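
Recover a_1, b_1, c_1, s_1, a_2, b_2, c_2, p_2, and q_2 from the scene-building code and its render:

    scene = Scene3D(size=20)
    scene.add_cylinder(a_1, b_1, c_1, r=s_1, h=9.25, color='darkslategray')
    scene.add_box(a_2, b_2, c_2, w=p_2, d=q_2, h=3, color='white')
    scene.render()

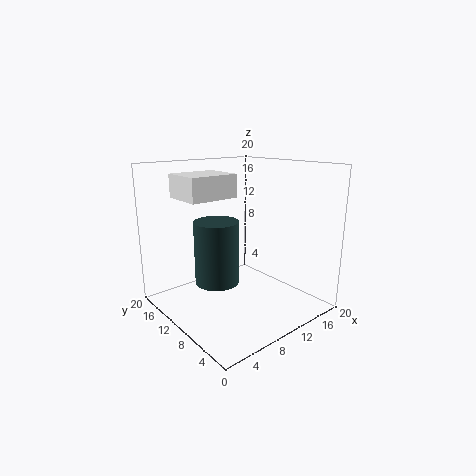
a_1 = 8.5; b_1 = 13; c_1 = 2.75; s_1 = 3.25; a_2 = 2.25; b_2 = 8.75; c_2 = 16; p_2 = 6.5; q_2 = 5.5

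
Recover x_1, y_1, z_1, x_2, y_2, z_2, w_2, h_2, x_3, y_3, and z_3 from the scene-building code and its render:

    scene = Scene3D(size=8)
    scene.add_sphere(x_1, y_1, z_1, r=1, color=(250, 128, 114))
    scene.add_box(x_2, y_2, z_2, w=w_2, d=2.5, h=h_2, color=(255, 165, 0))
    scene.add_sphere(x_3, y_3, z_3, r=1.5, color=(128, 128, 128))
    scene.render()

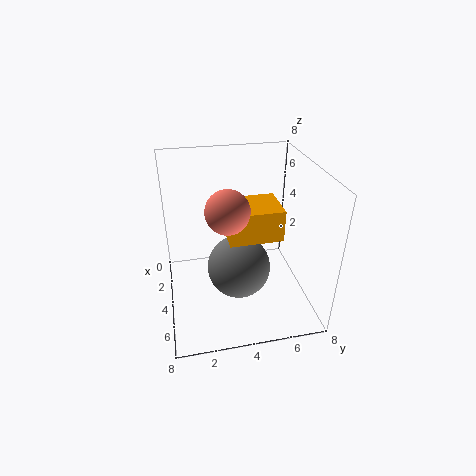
x_1 = 6.5; y_1 = 3; z_1 = 7; x_2 = 5; y_2 = 3; z_2 = 5.5; w_2 = 2; h_2 = 1.5; x_3 = 6.5; y_3 = 3.5; z_3 = 4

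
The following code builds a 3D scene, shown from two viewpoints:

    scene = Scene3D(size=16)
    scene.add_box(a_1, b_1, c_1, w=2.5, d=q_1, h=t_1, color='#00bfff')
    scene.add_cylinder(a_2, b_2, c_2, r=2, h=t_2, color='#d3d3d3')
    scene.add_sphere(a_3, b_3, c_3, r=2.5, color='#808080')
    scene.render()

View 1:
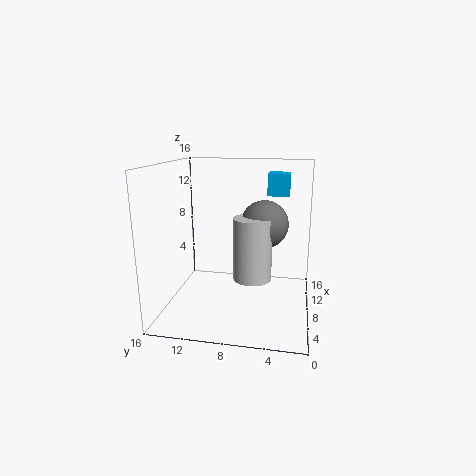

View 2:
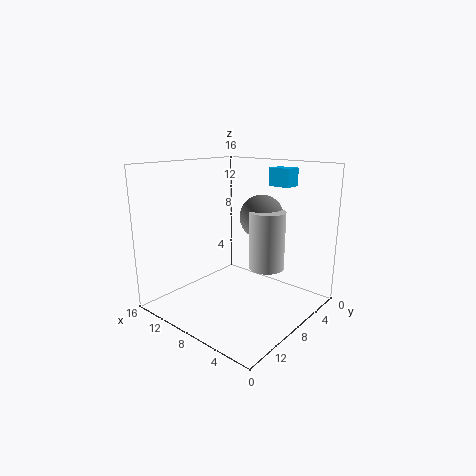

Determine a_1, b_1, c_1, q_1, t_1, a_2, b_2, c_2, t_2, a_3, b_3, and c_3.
a_1 = 4
b_1 = 2.5
c_1 = 13.5
q_1 = 2
t_1 = 2
a_2 = 5.5
b_2 = 6
c_2 = 4.5
t_2 = 6.5
a_3 = 7
b_3 = 5
c_3 = 10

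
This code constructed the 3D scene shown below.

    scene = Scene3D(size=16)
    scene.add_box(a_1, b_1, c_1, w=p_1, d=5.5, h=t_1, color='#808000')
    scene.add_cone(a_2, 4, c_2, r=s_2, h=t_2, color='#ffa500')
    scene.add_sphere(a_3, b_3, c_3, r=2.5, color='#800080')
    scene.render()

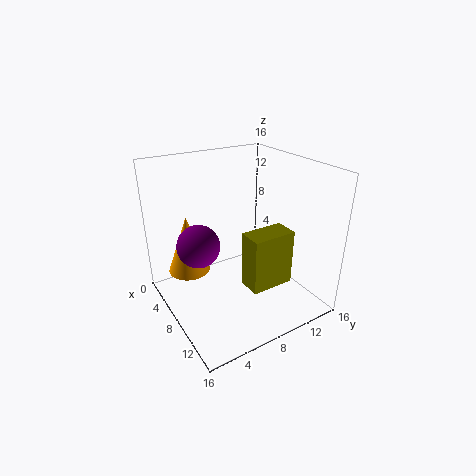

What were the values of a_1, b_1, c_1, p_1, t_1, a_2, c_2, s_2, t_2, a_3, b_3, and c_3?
a_1 = 6.5; b_1 = 9.5; c_1 = 0.5; p_1 = 3; t_1 = 7; a_2 = 3; c_2 = 2.5; s_2 = 2.5; t_2 = 7; a_3 = 5; b_3 = 4.5; c_3 = 6.5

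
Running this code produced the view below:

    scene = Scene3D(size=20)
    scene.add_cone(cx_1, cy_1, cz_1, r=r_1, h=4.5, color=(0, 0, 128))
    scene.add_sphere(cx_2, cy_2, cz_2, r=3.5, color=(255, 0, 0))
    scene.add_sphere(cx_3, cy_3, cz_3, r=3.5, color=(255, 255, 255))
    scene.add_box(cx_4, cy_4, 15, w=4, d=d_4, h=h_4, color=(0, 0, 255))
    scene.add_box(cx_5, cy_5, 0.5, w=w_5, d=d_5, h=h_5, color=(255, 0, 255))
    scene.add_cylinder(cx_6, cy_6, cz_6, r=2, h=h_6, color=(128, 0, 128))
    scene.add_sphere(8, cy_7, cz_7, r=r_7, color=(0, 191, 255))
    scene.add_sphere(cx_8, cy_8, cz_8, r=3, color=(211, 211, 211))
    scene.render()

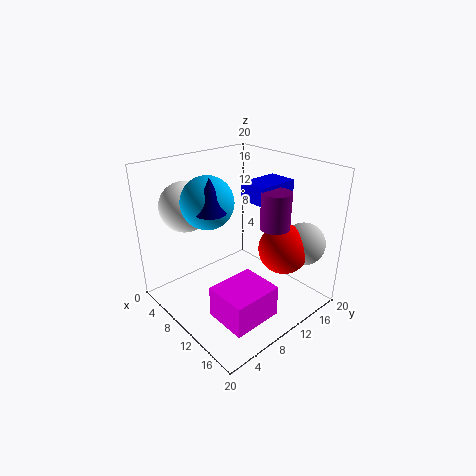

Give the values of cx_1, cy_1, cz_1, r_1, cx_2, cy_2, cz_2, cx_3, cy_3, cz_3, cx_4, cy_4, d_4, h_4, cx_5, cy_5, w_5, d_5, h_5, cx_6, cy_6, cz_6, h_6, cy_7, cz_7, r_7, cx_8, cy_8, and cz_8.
cx_1 = 10, cy_1 = 5.5, cz_1 = 15, r_1 = 2, cx_2 = 14.5, cy_2 = 14.5, cz_2 = 8.5, cx_3 = 4, cy_3 = 5.5, cz_3 = 14, cx_4 = 9, cy_4 = 11.5, d_4 = 6, h_4 = 2.5, cx_5 = 11, cy_5 = 4, w_5 = 6, d_5 = 7, h_5 = 4.5, cx_6 = 14, cy_6 = 13, cz_6 = 12, h_6 = 5, cy_7 = 6.5, cz_7 = 15.5, r_7 = 3.5, cx_8 = 16, cy_8 = 17, cz_8 = 9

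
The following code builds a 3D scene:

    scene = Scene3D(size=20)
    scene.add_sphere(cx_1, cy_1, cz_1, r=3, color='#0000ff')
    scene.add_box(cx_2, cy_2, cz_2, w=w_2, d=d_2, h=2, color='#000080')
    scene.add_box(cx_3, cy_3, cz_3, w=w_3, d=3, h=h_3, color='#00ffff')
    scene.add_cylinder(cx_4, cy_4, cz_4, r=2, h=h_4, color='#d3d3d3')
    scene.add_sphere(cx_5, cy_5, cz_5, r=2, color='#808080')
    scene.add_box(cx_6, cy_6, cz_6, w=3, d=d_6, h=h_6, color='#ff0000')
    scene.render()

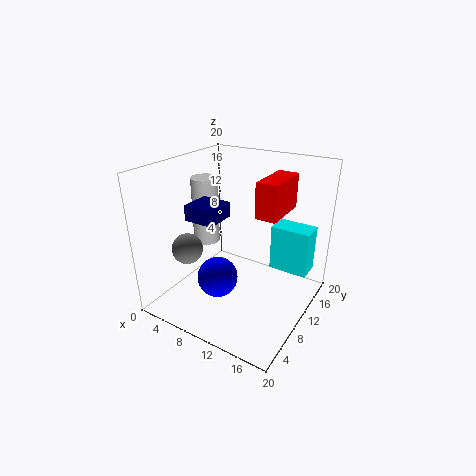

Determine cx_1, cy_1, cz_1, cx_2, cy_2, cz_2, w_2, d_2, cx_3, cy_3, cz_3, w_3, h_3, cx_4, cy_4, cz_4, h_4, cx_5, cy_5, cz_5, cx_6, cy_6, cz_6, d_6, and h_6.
cx_1 = 7; cy_1 = 9; cz_1 = 3; cx_2 = 6; cy_2 = 4; cz_2 = 14; w_2 = 4; d_2 = 4; cx_3 = 15; cy_3 = 10; cz_3 = 7; w_3 = 5; h_3 = 6; cx_4 = 3; cy_4 = 12; cz_4 = 7; h_4 = 10; cx_5 = 6; cy_5 = 4; cz_5 = 10; cx_6 = 12; cy_6 = 11; cz_6 = 13; d_6 = 7; h_6 = 5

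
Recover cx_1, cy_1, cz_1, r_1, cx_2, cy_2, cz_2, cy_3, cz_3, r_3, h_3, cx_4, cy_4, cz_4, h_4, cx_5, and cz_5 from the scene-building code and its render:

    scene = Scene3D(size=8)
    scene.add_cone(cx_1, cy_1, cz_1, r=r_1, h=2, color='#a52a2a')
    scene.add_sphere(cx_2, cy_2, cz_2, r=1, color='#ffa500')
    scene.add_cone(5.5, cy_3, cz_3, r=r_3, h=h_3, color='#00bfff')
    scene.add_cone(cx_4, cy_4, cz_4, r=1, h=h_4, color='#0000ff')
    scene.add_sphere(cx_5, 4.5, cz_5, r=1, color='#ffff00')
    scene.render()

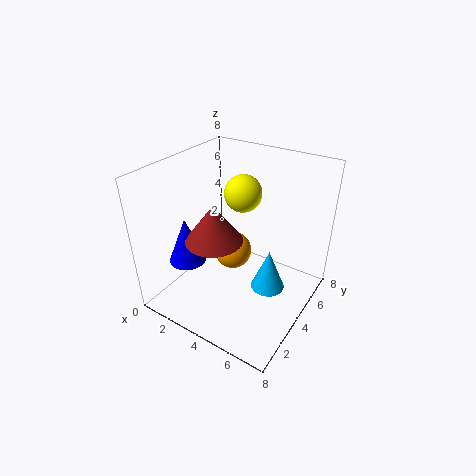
cx_1 = 3.5; cy_1 = 2.5; cz_1 = 4.5; r_1 = 1.5; cx_2 = 4; cy_2 = 3.5; cz_2 = 3.5; cy_3 = 5; cz_3 = 0.5; r_3 = 1; h_3 = 2.5; cx_4 = 2; cy_4 = 2; cz_4 = 3; h_4 = 2.5; cx_5 = 4; cz_5 = 6.5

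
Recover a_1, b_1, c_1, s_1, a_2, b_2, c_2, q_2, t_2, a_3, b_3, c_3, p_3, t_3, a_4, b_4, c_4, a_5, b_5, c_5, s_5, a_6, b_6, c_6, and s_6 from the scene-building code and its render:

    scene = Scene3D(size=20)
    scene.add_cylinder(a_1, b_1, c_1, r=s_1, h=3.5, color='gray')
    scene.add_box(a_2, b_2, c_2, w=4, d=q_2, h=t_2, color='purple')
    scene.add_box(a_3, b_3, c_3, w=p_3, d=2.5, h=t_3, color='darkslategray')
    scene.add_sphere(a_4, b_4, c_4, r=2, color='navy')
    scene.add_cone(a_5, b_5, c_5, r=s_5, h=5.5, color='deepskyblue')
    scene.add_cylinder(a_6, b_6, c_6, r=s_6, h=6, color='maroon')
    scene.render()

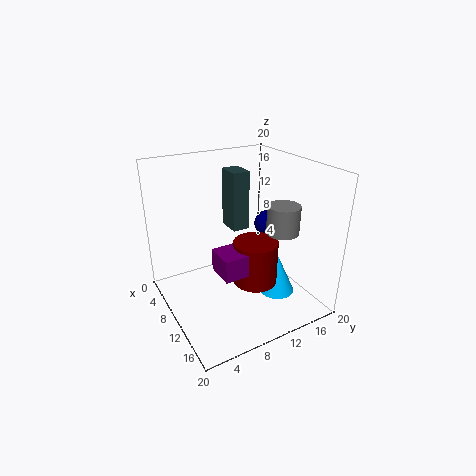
a_1 = 16.5; b_1 = 12.5; c_1 = 13; s_1 = 2; a_2 = 11; b_2 = 5.5; c_2 = 7; q_2 = 7; t_2 = 3; a_3 = 4.5; b_3 = 10.5; c_3 = 10; p_3 = 3.5; t_3 = 8.5; a_4 = 7; b_4 = 17; c_4 = 9.5; a_5 = 13.5; b_5 = 14.5; c_5 = 2; s_5 = 2.5; a_6 = 13; b_6 = 11; c_6 = 4.5; s_6 = 3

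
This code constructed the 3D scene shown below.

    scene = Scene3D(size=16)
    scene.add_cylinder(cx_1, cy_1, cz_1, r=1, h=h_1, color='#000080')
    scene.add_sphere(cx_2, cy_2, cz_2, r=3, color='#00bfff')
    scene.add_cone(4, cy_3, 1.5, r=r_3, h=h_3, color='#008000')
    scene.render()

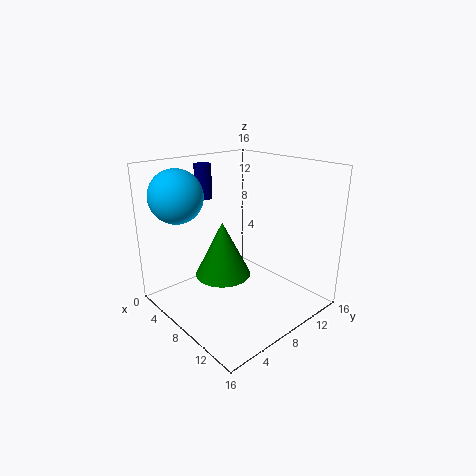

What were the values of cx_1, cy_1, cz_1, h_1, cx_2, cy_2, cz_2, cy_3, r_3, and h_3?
cx_1 = 2.5; cy_1 = 7.5; cz_1 = 11.5; h_1 = 4; cx_2 = 3; cy_2 = 3.5; cz_2 = 12.5; cy_3 = 9; r_3 = 3.5; h_3 = 7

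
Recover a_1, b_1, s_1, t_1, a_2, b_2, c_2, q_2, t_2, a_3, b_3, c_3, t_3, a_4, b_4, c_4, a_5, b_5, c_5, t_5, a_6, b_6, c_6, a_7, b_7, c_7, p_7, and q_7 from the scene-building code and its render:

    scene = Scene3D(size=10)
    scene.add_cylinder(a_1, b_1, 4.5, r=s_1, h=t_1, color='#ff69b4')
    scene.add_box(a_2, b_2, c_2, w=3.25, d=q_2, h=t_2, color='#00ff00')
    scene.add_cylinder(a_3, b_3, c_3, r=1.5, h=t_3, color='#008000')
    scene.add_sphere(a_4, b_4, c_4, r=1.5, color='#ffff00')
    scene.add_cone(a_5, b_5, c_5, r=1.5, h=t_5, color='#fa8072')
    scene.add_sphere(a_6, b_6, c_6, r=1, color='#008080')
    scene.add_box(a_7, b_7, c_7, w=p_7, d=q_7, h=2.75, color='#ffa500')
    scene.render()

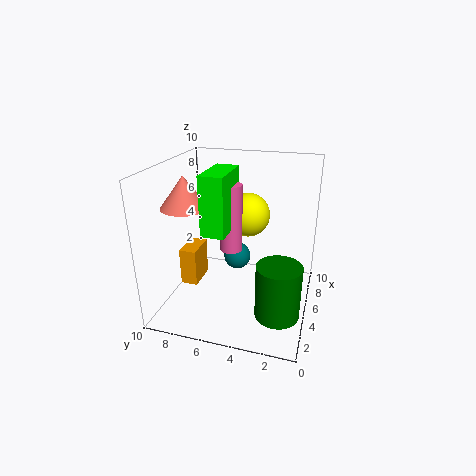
a_1 = 4.25
b_1 = 5.25
s_1 = 0.75
t_1 = 4.5
a_2 = 2
b_2 = 5
c_2 = 6.25
q_2 = 1.5
t_2 = 3.75
a_3 = 3.25
b_3 = 1.75
c_3 = 0.5
t_3 = 3.75
a_4 = 5.75
b_4 = 4.5
c_4 = 6.5
a_5 = 2.75
b_5 = 7.75
c_5 = 7.75
t_5 = 2
a_6 = 6.5
b_6 = 5.5
c_6 = 2.75
a_7 = 4.25
b_7 = 8
c_7 = 1
p_7 = 2.25
q_7 = 1.25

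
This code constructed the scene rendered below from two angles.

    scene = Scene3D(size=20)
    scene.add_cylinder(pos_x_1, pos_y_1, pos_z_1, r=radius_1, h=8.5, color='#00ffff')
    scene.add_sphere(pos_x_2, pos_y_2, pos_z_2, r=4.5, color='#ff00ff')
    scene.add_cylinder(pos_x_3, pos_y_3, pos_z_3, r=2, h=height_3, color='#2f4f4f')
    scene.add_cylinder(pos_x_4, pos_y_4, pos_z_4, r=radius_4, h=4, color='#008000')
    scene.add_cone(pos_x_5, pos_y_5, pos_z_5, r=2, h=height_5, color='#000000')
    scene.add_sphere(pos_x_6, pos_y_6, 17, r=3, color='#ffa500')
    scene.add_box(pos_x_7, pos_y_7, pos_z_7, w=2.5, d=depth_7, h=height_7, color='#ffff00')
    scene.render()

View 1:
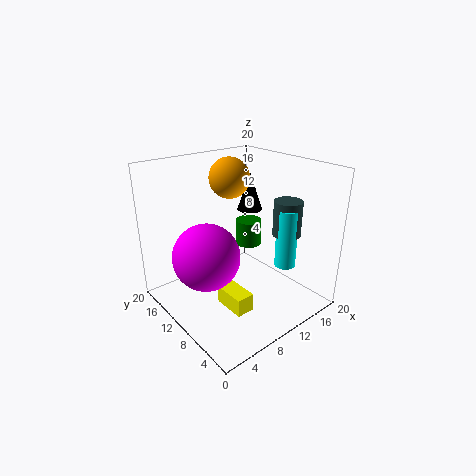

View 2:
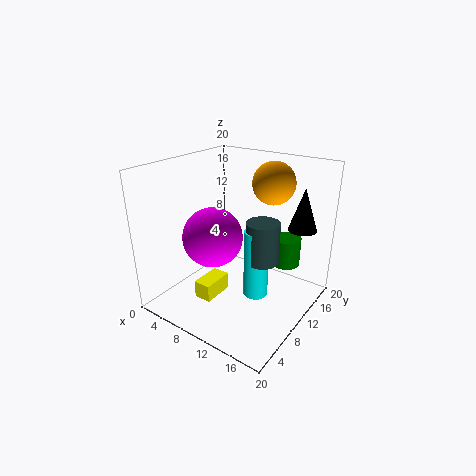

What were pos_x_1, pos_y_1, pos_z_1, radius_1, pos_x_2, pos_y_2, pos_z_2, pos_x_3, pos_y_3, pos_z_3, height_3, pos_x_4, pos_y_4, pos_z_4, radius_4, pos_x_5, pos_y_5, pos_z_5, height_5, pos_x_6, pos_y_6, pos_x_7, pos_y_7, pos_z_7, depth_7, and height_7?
pos_x_1 = 15.5, pos_y_1 = 6, pos_z_1 = 5.5, radius_1 = 1.5, pos_x_2 = 5, pos_y_2 = 10.5, pos_z_2 = 8.5, pos_x_3 = 16, pos_y_3 = 6.5, pos_z_3 = 10, height_3 = 5, pos_x_4 = 15.5, pos_y_4 = 14, pos_z_4 = 6, radius_4 = 2, pos_x_5 = 17, pos_y_5 = 15.5, pos_z_5 = 11, height_5 = 6, pos_x_6 = 12.5, pos_y_6 = 15, pos_x_7 = 6, pos_y_7 = 5, pos_z_7 = 1.5, depth_7 = 4.5, height_7 = 2.5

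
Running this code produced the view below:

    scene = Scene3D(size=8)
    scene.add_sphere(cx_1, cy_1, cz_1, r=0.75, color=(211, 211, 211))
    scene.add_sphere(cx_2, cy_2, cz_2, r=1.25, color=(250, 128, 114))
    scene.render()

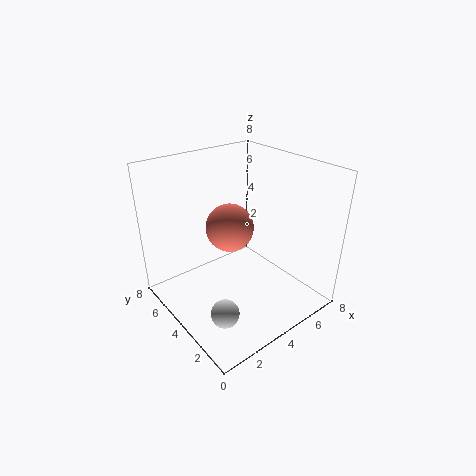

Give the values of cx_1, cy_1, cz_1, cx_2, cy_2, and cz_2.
cx_1 = 1.75, cy_1 = 2.25, cz_1 = 1, cx_2 = 3.25, cy_2 = 3.75, cz_2 = 5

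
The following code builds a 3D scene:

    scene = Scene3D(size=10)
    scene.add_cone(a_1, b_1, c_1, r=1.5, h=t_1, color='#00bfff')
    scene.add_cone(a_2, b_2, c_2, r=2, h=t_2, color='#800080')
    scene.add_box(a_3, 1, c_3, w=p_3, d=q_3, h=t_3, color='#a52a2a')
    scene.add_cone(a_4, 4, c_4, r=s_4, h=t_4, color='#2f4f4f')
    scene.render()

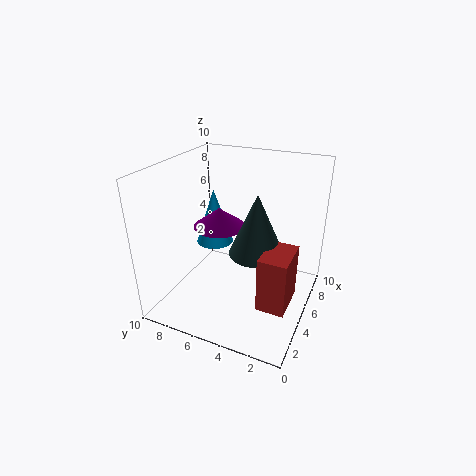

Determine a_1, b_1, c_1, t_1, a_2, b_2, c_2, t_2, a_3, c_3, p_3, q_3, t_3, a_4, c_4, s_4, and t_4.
a_1 = 8
b_1 = 8.5
c_1 = 2.5
t_1 = 4.5
a_2 = 7
b_2 = 7.5
c_2 = 4.5
t_2 = 1.5
a_3 = 3.5
c_3 = 0.5
p_3 = 3
q_3 = 2
t_3 = 4
a_4 = 6
c_4 = 3.5
s_4 = 2
t_4 = 4.5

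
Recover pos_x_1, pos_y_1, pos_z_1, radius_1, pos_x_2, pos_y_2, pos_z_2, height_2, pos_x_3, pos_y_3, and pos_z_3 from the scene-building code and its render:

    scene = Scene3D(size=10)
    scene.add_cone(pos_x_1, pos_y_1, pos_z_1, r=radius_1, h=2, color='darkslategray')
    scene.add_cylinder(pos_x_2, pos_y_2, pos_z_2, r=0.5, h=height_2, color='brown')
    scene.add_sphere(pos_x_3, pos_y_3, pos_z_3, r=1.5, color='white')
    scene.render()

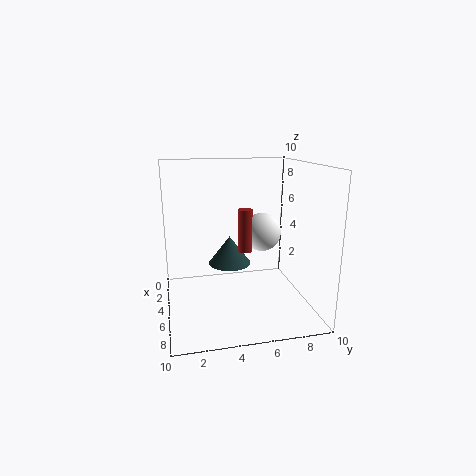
pos_x_1 = 4.5, pos_y_1 = 4.5, pos_z_1 = 3, radius_1 = 1.5, pos_x_2 = 5, pos_y_2 = 5.5, pos_z_2 = 4, height_2 = 3, pos_x_3 = 2.5, pos_y_3 = 7.5, pos_z_3 = 4.5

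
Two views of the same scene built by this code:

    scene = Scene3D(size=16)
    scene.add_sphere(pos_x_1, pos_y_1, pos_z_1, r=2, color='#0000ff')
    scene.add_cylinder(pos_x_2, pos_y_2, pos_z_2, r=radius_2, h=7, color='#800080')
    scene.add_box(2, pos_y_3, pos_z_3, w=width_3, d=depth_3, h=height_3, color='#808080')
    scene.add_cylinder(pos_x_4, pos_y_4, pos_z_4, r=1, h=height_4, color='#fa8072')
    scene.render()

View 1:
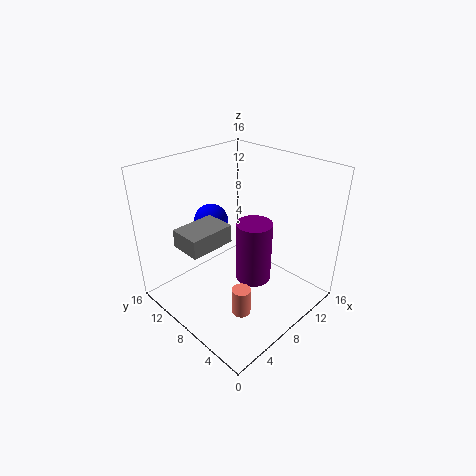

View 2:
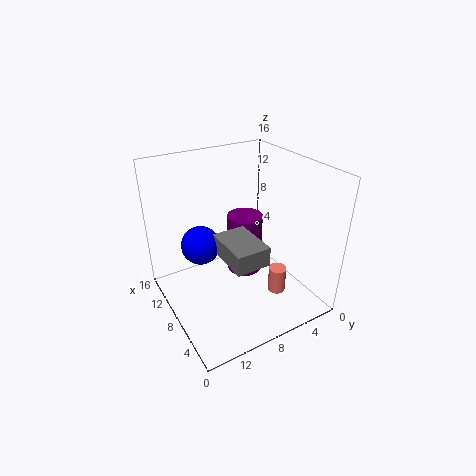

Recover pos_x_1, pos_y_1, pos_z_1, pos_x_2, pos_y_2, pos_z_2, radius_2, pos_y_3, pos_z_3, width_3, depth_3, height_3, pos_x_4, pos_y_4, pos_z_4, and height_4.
pos_x_1 = 8, pos_y_1 = 12.5, pos_z_1 = 8.5, pos_x_2 = 9, pos_y_2 = 6.5, pos_z_2 = 3, radius_2 = 2, pos_y_3 = 8, pos_z_3 = 8, width_3 = 5, depth_3 = 3.5, height_3 = 2, pos_x_4 = 5, pos_y_4 = 4.5, pos_z_4 = 1.5, height_4 = 3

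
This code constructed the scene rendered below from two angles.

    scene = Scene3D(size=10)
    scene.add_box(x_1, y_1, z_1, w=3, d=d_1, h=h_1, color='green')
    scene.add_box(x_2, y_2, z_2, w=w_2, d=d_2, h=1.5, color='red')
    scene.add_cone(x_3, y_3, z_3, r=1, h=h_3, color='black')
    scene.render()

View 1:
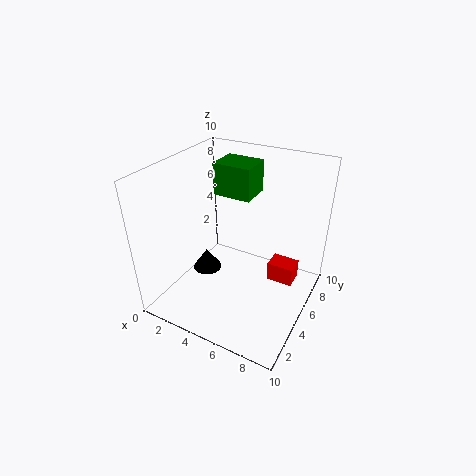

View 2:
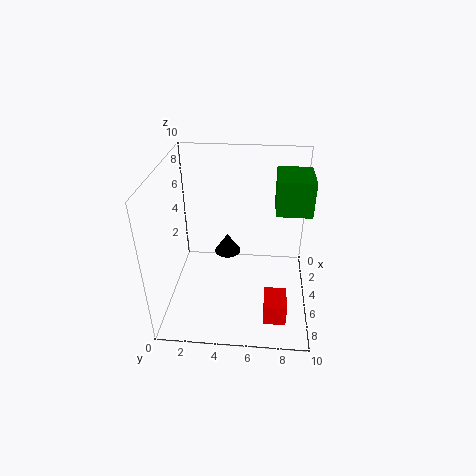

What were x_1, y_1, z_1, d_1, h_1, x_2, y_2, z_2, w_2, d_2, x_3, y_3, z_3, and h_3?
x_1 = 1.5; y_1 = 7.5; z_1 = 6.5; d_1 = 2.5; h_1 = 2.5; x_2 = 6.5; y_2 = 7; z_2 = 0.5; w_2 = 2; d_2 = 1.5; x_3 = 3; y_3 = 4; z_3 = 2.5; h_3 = 1.5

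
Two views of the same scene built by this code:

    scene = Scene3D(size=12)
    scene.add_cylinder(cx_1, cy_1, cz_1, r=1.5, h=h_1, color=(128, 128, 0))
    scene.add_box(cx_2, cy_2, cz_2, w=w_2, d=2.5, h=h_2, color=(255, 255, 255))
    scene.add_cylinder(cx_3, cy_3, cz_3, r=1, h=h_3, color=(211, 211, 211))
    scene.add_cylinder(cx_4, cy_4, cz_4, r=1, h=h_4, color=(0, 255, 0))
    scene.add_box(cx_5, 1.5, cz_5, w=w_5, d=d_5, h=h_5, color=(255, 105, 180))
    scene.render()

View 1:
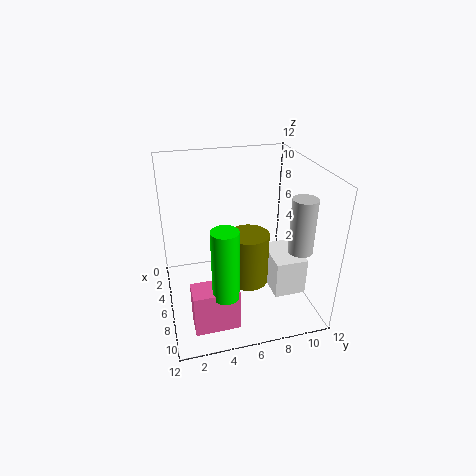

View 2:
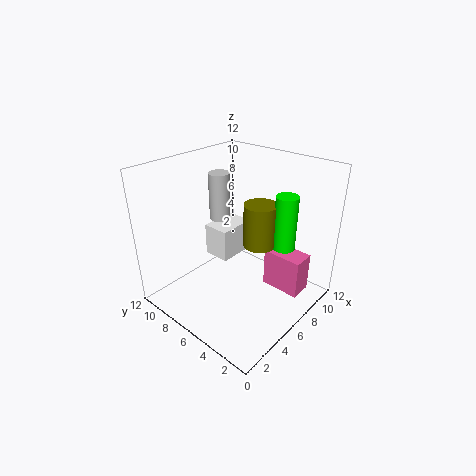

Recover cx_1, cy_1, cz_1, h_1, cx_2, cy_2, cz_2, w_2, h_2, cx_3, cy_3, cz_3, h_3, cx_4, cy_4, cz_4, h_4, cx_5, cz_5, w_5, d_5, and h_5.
cx_1 = 9, cy_1 = 6, cz_1 = 4, h_1 = 4, cx_2 = 6.5, cy_2 = 8, cz_2 = 2.5, w_2 = 3.5, h_2 = 3, cx_3 = 8.5, cy_3 = 10.5, cz_3 = 5.5, h_3 = 4.5, cx_4 = 10, cy_4 = 4, cz_4 = 3.5, h_4 = 5.5, cx_5 = 8.5, cz_5 = 0.5, w_5 = 2, d_5 = 3.5, h_5 = 3.5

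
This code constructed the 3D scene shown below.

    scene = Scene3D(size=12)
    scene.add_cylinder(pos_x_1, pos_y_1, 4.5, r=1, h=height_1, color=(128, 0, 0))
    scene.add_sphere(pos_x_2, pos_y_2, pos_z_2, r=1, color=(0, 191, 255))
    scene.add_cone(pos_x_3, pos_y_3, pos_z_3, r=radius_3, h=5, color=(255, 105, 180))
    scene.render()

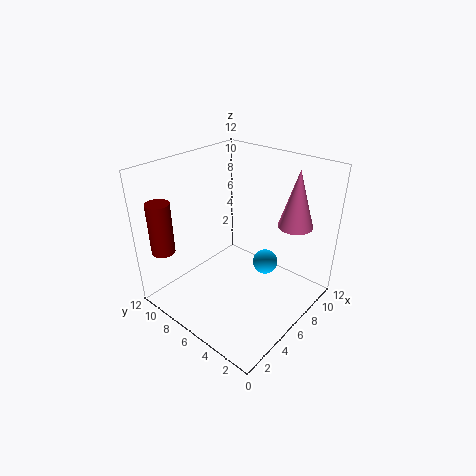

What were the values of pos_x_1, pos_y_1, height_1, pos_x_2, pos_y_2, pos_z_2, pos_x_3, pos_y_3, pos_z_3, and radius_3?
pos_x_1 = 2
pos_y_1 = 11
height_1 = 4.5
pos_x_2 = 6.5
pos_y_2 = 3.5
pos_z_2 = 4.5
pos_x_3 = 10
pos_y_3 = 3
pos_z_3 = 6.5
radius_3 = 1.5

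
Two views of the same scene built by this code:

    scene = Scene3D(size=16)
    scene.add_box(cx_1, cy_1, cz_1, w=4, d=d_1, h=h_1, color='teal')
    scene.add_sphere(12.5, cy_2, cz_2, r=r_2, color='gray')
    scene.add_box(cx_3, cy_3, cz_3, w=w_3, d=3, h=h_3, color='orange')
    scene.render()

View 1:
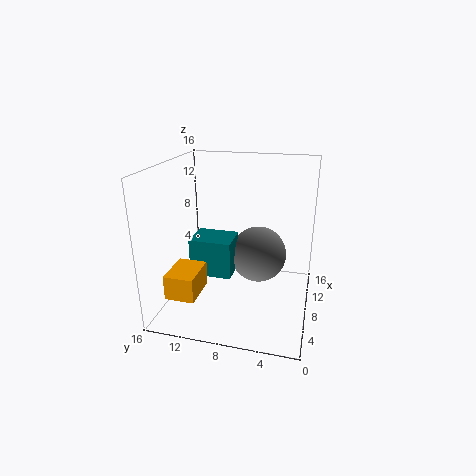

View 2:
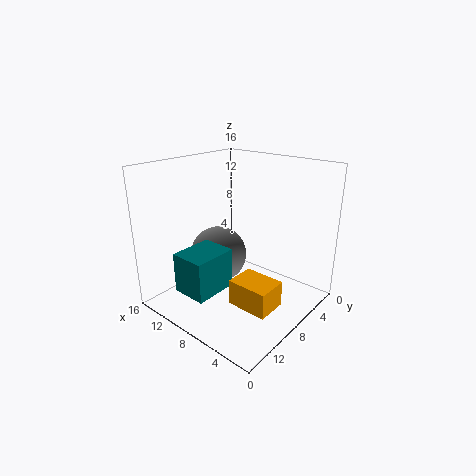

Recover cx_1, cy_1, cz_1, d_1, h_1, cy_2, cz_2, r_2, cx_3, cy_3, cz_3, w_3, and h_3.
cx_1 = 8; cy_1 = 9; cz_1 = 2.5; d_1 = 5; h_1 = 4.5; cy_2 = 6.5; cz_2 = 4; r_2 = 3.5; cx_3 = 0.5; cy_3 = 10.5; cz_3 = 4; w_3 = 4; h_3 = 2.5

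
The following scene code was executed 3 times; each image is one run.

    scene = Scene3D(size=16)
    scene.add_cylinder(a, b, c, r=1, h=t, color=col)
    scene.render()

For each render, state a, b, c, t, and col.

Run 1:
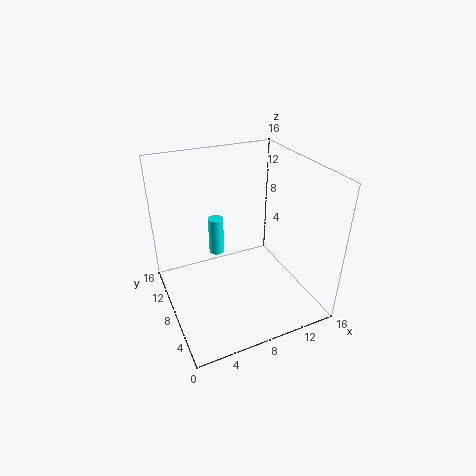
a = 8; b = 15; c = 2; t = 5; col = 'cyan'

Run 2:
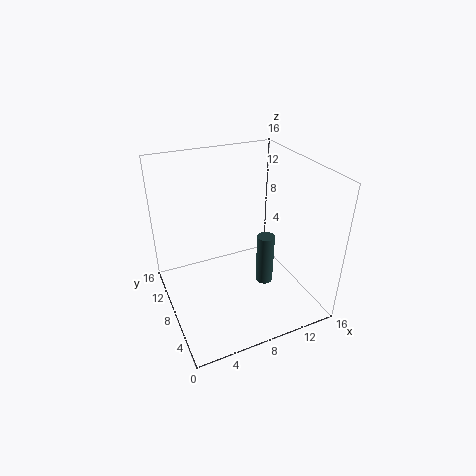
a = 11; b = 7; c = 2; t = 6; col = 'darkslategray'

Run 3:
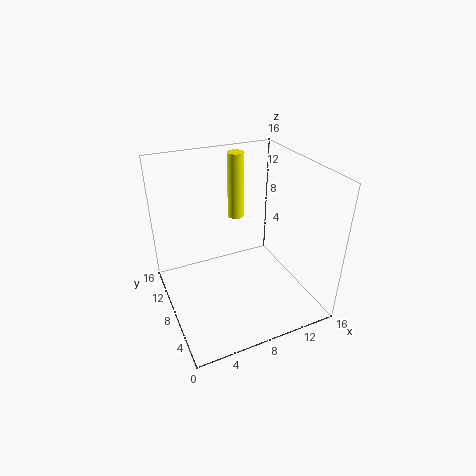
a = 10; b = 13; c = 8; t = 8; col = 'yellow'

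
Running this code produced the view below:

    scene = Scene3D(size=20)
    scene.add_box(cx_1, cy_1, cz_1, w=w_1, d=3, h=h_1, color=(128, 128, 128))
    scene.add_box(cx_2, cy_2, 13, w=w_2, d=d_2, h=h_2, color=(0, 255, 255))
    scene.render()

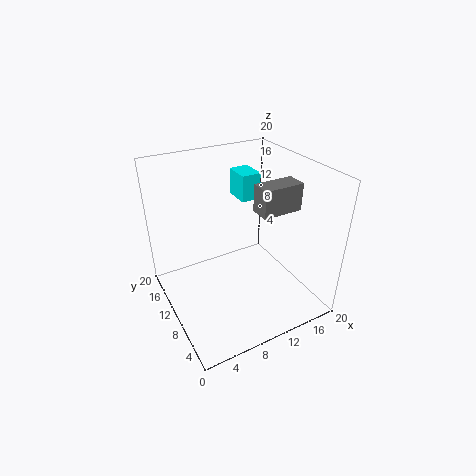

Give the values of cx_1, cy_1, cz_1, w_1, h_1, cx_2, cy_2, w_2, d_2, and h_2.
cx_1 = 13; cy_1 = 8; cz_1 = 13; w_1 = 6; h_1 = 4; cx_2 = 13; cy_2 = 14; w_2 = 3; d_2 = 4; h_2 = 4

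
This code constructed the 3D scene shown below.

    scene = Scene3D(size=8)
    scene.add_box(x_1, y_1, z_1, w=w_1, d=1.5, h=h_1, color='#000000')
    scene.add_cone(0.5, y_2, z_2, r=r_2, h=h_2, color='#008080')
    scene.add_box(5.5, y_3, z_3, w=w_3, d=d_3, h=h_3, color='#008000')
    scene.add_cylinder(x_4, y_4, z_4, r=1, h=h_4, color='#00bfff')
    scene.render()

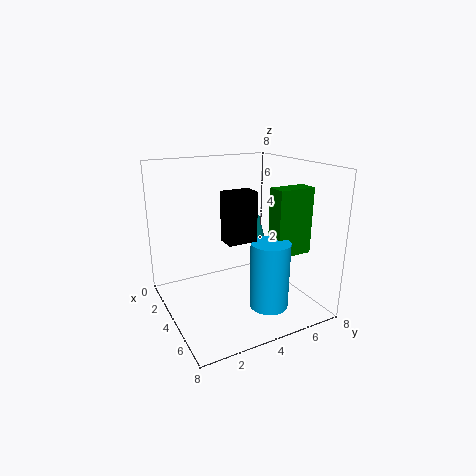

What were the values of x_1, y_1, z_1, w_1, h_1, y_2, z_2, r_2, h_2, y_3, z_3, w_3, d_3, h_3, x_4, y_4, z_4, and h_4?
x_1 = 5; y_1 = 2.5; z_1 = 4.5; w_1 = 1; h_1 = 2.5; y_2 = 7.5; z_2 = 2; r_2 = 0.5; h_2 = 2; y_3 = 5; z_3 = 3.5; w_3 = 1; d_3 = 2; h_3 = 3.5; x_4 = 6.5; y_4 = 4.5; z_4 = 1; h_4 = 3.5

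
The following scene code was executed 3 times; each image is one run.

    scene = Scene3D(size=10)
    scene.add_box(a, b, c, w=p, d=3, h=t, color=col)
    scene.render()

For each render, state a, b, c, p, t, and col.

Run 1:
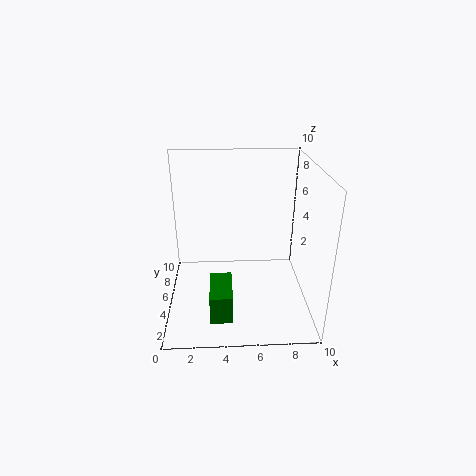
a = 3; b = 1.5; c = 0.5; p = 1.5; t = 2; col = 'green'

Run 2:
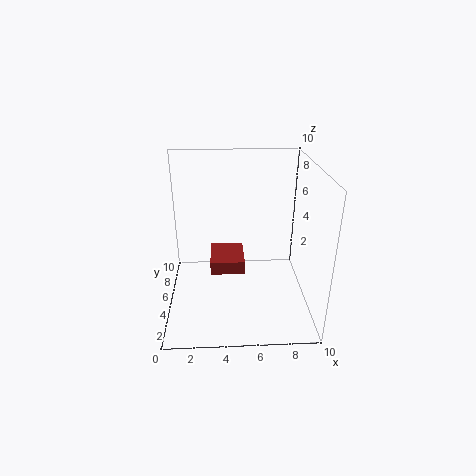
a = 3; b = 5; c = 2; p = 2.5; t = 1; col = 'brown'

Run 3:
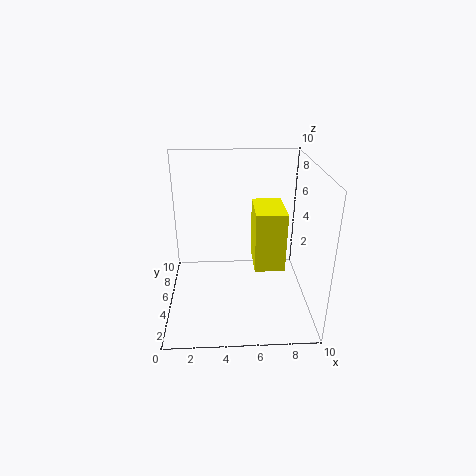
a = 6; b = 3; c = 3.5; p = 2; t = 4; col = 'yellow'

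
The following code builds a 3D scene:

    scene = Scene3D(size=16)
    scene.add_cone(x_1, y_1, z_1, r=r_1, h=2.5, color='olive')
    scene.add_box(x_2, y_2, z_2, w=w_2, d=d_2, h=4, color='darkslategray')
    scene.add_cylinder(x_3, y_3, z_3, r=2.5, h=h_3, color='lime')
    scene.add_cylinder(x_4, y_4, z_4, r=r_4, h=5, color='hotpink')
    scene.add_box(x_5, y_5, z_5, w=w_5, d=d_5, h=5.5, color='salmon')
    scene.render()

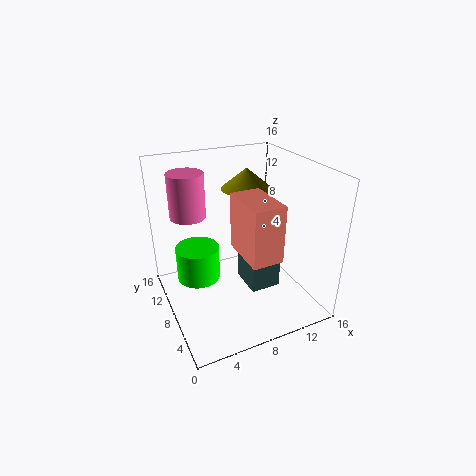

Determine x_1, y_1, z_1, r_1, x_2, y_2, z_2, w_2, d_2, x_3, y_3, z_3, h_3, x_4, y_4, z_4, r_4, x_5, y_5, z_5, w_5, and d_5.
x_1 = 11; y_1 = 12; z_1 = 12; r_1 = 3; x_2 = 9; y_2 = 6; z_2 = 1.5; w_2 = 3.5; d_2 = 4; x_3 = 4; y_3 = 10.5; z_3 = 2.5; h_3 = 4; x_4 = 3.5; y_4 = 11.5; z_4 = 10; r_4 = 2; x_5 = 6; y_5 = 0.5; z_5 = 9; w_5 = 3; d_5 = 5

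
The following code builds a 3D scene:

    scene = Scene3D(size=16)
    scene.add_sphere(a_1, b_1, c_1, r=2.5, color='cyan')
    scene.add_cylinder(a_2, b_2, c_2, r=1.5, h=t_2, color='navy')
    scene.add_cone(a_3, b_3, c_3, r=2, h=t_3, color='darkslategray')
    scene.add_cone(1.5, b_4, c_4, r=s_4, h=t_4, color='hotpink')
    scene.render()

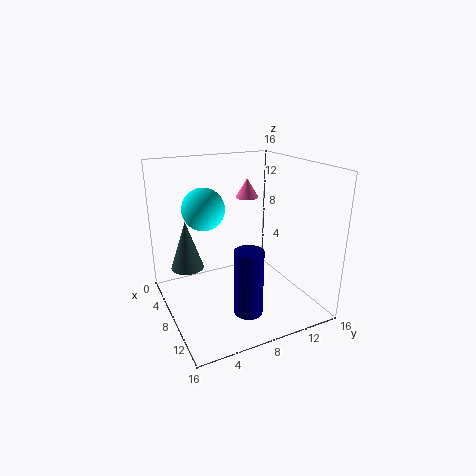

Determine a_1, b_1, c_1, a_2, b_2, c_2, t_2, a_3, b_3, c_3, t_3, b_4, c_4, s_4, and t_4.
a_1 = 4
b_1 = 5.5
c_1 = 10.5
a_2 = 12.5
b_2 = 7
c_2 = 1.5
t_2 = 7
a_3 = 3
b_3 = 3.5
c_3 = 3
t_3 = 6
b_4 = 12.5
c_4 = 10.5
s_4 = 1.5
t_4 = 2.5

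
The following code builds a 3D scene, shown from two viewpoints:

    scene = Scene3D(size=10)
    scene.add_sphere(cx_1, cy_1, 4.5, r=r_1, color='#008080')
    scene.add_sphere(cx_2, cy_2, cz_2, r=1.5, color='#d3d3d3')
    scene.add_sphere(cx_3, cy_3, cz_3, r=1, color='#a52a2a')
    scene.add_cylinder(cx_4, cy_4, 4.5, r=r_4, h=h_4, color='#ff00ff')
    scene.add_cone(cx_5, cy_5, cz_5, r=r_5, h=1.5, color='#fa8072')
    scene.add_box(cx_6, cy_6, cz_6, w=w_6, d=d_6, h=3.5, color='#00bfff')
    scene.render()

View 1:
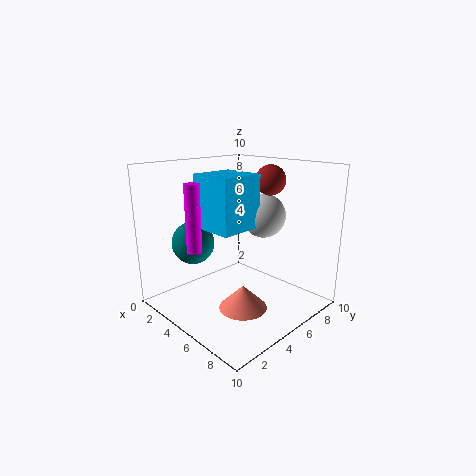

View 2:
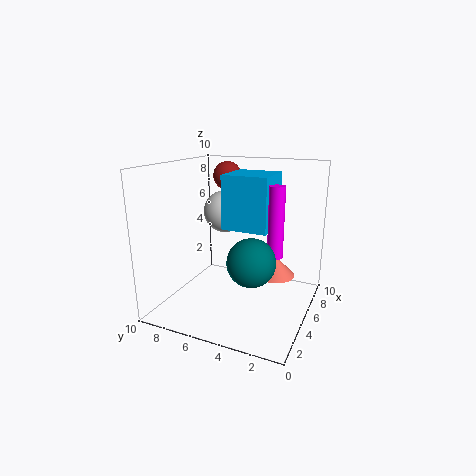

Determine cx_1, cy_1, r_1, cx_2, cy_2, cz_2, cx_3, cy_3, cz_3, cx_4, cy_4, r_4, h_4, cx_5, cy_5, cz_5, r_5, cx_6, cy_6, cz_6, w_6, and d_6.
cx_1 = 2.5
cy_1 = 3
r_1 = 1.5
cx_2 = 6
cy_2 = 6.5
cz_2 = 6.5
cx_3 = 6.5
cy_3 = 6.5
cz_3 = 9
cx_4 = 4
cy_4 = 2
r_4 = 0.5
h_4 = 4.5
cx_5 = 7.5
cy_5 = 3
cz_5 = 1.5
r_5 = 1.5
cx_6 = 3.5
cy_6 = 2.5
cz_6 = 6
w_6 = 3
d_6 = 3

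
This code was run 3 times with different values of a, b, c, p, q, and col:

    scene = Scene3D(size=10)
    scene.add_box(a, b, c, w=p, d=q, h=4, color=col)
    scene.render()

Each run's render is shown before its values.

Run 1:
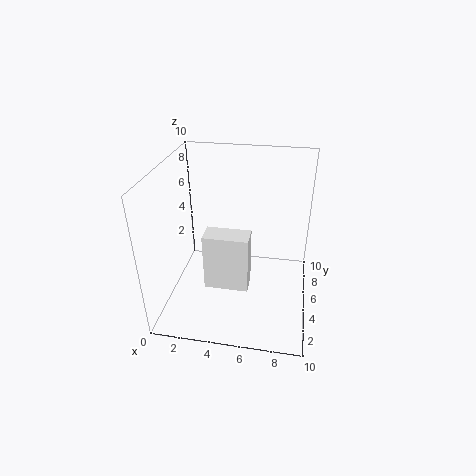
a = 3; b = 3; c = 2; p = 3; q = 1.5; col = 'white'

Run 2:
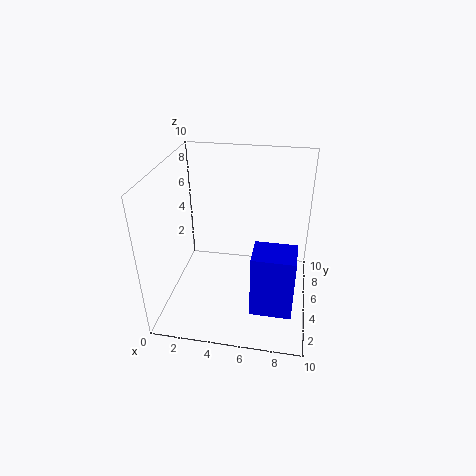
a = 6.5; b = 0.5; c = 2.5; p = 2.5; q = 2; col = 'blue'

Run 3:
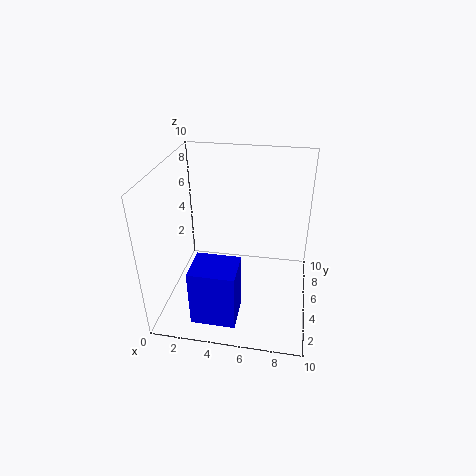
a = 2.5; b = 1; c = 0.5; p = 3; q = 2.5; col = 'blue'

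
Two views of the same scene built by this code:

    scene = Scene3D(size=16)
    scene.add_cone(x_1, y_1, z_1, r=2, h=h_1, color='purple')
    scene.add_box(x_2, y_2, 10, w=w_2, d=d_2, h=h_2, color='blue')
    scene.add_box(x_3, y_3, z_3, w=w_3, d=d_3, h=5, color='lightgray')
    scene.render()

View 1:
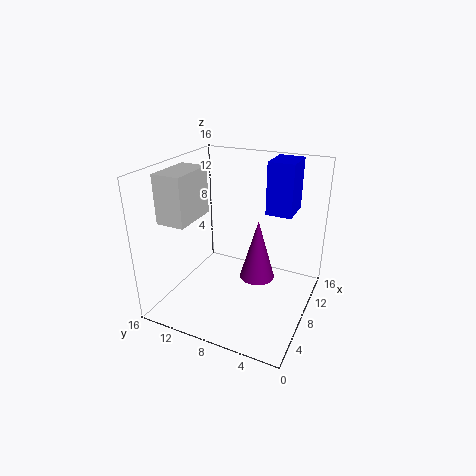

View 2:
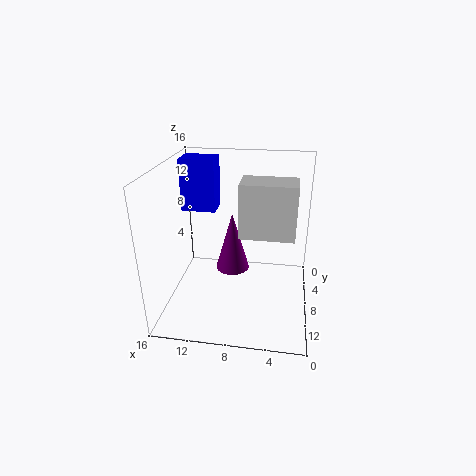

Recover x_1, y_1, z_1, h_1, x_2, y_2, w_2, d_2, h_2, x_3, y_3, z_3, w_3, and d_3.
x_1 = 9; y_1 = 6; z_1 = 3; h_1 = 7; x_2 = 11; y_2 = 3; w_2 = 4; d_2 = 3; h_2 = 6; x_3 = 2; y_3 = 11; z_3 = 11; w_3 = 5; d_3 = 3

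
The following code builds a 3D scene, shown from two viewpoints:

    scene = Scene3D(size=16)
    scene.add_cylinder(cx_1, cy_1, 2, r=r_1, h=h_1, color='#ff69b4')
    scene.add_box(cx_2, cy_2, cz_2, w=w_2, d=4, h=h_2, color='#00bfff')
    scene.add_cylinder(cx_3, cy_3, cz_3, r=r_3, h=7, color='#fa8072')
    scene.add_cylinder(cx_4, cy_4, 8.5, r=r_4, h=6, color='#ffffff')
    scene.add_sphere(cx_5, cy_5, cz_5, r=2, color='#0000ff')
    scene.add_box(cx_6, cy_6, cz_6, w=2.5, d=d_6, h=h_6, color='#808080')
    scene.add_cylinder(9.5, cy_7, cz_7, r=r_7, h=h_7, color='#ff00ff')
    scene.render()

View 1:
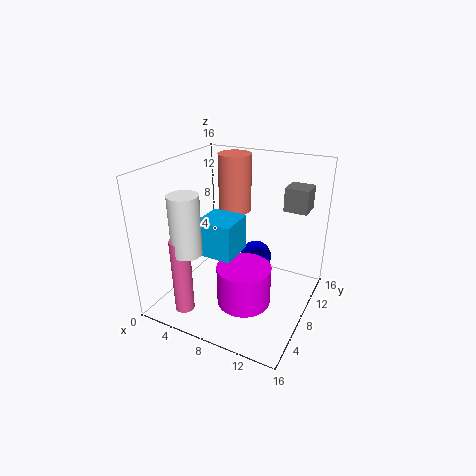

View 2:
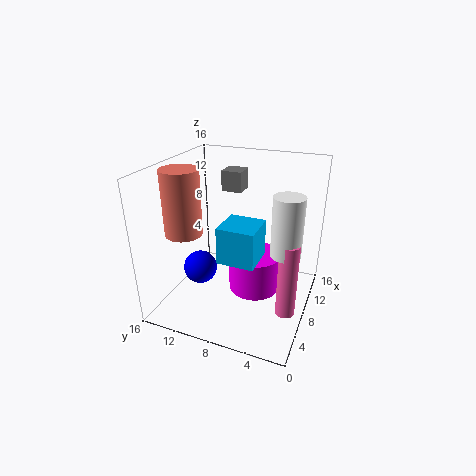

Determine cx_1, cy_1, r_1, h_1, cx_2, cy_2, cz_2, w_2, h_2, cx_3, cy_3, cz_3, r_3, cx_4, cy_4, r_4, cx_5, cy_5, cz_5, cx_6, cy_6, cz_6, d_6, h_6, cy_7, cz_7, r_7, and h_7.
cx_1 = 5; cy_1 = 1.5; r_1 = 1; h_1 = 8; cx_2 = 4.5; cy_2 = 5; cz_2 = 6.5; w_2 = 4; h_2 = 4; cx_3 = 5; cy_3 = 13; cz_3 = 9; r_3 = 2; cx_4 = 5.5; cy_4 = 2; r_4 = 1.5; cx_5 = 8; cy_5 = 13; cz_5 = 3; cx_6 = 12.5; cy_6 = 9.5; cz_6 = 11.5; d_6 = 2.5; h_6 = 2.5; cy_7 = 6.5; cz_7 = 1; r_7 = 3; h_7 = 4.5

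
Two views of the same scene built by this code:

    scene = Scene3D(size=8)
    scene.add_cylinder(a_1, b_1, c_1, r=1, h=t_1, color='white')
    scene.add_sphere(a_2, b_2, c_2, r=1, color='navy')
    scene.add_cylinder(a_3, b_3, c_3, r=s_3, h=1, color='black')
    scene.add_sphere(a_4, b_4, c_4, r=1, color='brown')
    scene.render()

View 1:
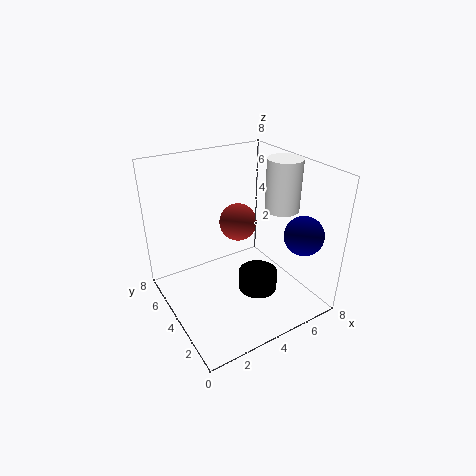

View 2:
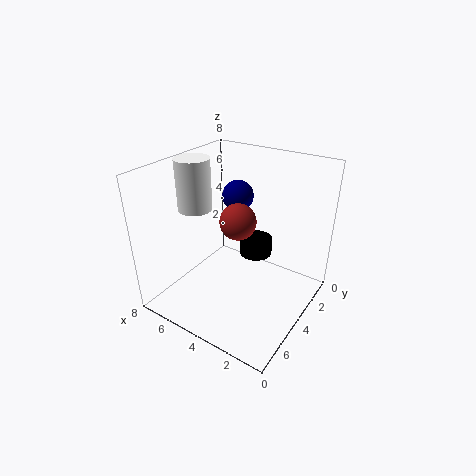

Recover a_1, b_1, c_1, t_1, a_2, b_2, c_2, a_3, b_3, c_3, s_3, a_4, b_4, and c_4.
a_1 = 7, b_1 = 4, c_1 = 5, t_1 = 3, a_2 = 6, b_2 = 1, c_2 = 5, a_3 = 4, b_3 = 2, c_3 = 2, s_3 = 1, a_4 = 4, b_4 = 4, c_4 = 5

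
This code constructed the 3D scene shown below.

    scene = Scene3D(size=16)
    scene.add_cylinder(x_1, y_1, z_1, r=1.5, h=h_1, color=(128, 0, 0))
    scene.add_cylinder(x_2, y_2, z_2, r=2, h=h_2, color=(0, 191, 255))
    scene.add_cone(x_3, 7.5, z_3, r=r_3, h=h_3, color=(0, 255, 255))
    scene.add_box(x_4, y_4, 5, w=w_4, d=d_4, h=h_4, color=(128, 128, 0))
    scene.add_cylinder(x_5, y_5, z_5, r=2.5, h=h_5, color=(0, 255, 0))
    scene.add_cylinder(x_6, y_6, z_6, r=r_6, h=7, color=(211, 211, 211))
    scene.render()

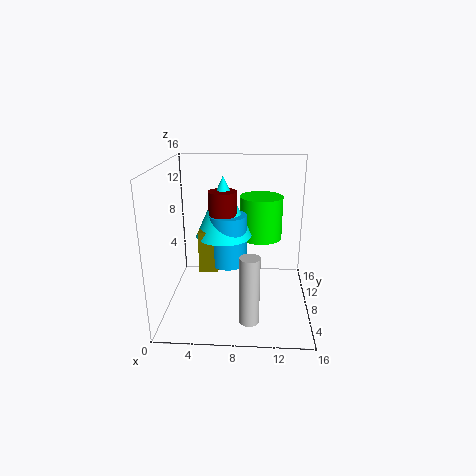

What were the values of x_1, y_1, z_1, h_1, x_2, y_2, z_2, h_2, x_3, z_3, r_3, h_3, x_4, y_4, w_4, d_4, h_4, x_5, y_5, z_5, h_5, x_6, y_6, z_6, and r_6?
x_1 = 6.5, y_1 = 7, z_1 = 11, h_1 = 2.5, x_2 = 7, y_2 = 7, z_2 = 5.5, h_2 = 5.5, x_3 = 6.5, z_3 = 8.5, r_3 = 3, h_3 = 6.5, x_4 = 4, y_4 = 5.5, w_4 = 2, d_4 = 4, h_4 = 4.5, x_5 = 10.5, y_5 = 11, z_5 = 7, h_5 = 5, x_6 = 9.5, y_6 = 2, z_6 = 1.5, r_6 = 1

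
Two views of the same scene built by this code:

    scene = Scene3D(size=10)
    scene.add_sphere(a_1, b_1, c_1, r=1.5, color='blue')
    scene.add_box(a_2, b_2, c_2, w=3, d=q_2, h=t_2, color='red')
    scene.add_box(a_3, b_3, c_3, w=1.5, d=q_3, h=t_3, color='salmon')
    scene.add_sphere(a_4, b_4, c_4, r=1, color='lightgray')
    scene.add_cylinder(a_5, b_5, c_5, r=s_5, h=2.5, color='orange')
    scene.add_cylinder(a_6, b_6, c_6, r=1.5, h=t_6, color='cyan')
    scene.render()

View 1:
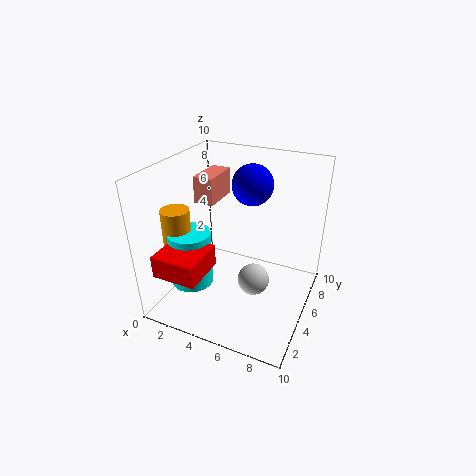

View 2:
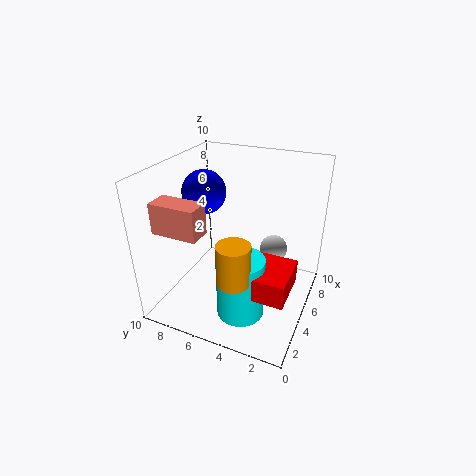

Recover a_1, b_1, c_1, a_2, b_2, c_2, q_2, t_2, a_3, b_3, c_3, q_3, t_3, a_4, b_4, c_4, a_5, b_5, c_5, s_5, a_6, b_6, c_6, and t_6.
a_1 = 5
b_1 = 7.5
c_1 = 8
a_2 = 1
b_2 = 0.5
c_2 = 3.5
q_2 = 3
t_2 = 1.5
a_3 = 1
b_3 = 6
c_3 = 6.5
q_3 = 3
t_3 = 2
a_4 = 7
b_4 = 3
c_4 = 3.5
a_5 = 1
b_5 = 3.5
c_5 = 4.5
s_5 = 1
a_6 = 2
b_6 = 3.5
c_6 = 1.5
t_6 = 4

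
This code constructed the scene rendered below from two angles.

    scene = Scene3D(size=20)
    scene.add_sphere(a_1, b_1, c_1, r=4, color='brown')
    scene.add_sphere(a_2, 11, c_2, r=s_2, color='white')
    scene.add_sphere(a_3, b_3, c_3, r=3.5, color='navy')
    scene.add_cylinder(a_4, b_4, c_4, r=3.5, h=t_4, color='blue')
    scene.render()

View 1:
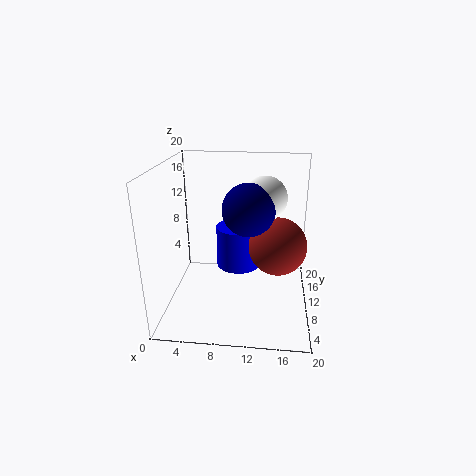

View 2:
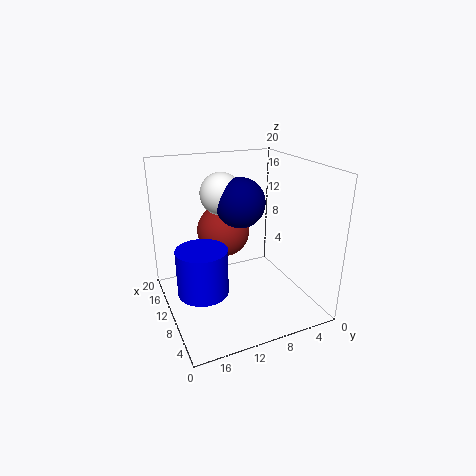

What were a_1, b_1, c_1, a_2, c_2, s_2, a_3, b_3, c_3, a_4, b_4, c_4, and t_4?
a_1 = 15.5
b_1 = 10
c_1 = 9
a_2 = 13.5
c_2 = 15.5
s_2 = 3
a_3 = 11.5
b_3 = 9
c_3 = 14.5
a_4 = 9.5
b_4 = 15.5
c_4 = 3
t_4 = 6.5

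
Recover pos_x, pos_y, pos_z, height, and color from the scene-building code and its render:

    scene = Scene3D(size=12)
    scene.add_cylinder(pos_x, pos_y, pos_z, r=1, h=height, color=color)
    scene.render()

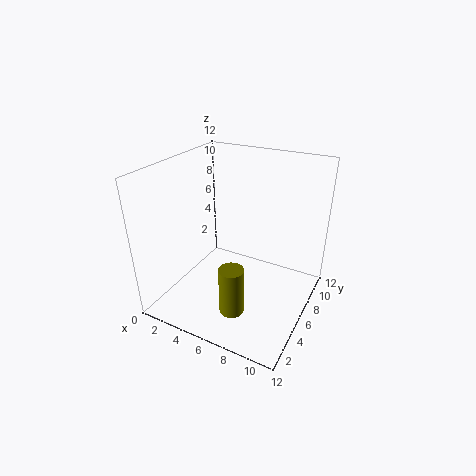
pos_x = 7, pos_y = 3, pos_z = 1, height = 4, color = 'olive'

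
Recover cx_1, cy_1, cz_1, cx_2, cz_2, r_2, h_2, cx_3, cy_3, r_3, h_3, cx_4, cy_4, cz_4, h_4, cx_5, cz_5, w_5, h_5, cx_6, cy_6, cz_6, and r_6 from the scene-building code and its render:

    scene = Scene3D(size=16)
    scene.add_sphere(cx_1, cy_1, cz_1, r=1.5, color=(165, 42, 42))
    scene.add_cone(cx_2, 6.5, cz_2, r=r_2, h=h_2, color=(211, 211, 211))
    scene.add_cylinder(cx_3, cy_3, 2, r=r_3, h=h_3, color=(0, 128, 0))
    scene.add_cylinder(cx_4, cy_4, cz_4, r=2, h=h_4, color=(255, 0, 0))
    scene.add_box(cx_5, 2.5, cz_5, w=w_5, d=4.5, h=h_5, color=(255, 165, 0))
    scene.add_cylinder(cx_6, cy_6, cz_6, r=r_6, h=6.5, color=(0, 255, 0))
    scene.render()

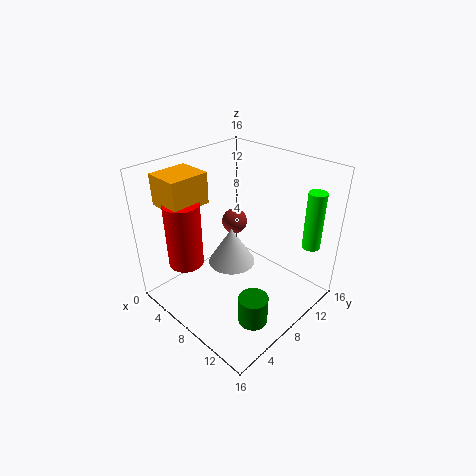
cx_1 = 5
cy_1 = 10.5
cz_1 = 8
cx_2 = 8.5
cz_2 = 6
r_2 = 2.5
h_2 = 4
cx_3 = 13.5
cy_3 = 4.5
r_3 = 1.5
h_3 = 3
cx_4 = 3.5
cy_4 = 4
cz_4 = 4.5
h_4 = 7.5
cx_5 = 0.5
cz_5 = 11.5
w_5 = 4
h_5 = 3.5
cx_6 = 14
cy_6 = 13.5
cz_6 = 7
r_6 = 1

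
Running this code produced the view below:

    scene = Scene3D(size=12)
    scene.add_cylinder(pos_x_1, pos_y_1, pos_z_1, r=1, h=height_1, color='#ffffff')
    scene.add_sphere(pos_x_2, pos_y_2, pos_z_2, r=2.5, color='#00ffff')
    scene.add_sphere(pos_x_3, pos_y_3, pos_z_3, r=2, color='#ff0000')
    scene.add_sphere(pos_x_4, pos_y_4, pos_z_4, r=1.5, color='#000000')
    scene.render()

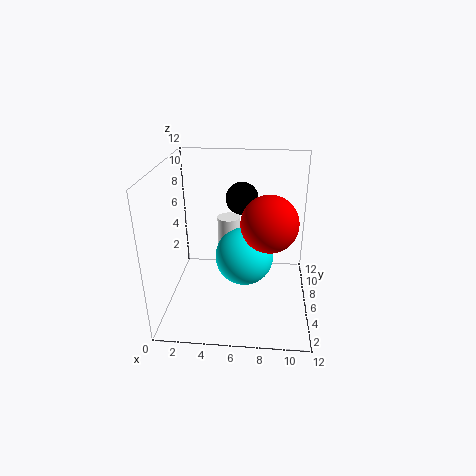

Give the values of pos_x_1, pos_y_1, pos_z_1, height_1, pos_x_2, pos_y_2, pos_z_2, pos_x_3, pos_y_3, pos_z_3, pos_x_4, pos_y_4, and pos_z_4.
pos_x_1 = 5, pos_y_1 = 8, pos_z_1 = 3, height_1 = 4, pos_x_2 = 6.5, pos_y_2 = 6.5, pos_z_2 = 4, pos_x_3 = 8.5, pos_y_3 = 2.5, pos_z_3 = 9, pos_x_4 = 6, pos_y_4 = 10, pos_z_4 = 8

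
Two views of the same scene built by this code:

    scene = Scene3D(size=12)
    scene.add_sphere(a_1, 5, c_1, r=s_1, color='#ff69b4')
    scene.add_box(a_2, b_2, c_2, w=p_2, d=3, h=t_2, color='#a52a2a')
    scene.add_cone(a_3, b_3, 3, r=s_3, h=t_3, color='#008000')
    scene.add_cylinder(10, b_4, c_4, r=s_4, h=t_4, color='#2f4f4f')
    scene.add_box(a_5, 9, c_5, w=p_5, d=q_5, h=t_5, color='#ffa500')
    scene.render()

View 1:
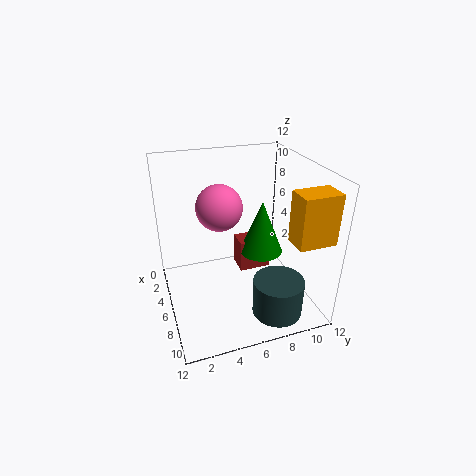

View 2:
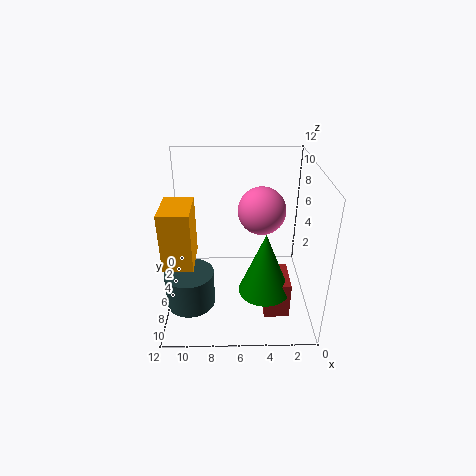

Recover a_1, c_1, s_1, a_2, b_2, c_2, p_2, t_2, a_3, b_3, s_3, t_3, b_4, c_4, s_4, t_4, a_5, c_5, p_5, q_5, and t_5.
a_1 = 4, c_1 = 8, s_1 = 2, a_2 = 2, b_2 = 7, c_2 = 1, p_2 = 2, t_2 = 3, a_3 = 4, b_3 = 9, s_3 = 2, t_3 = 5, b_4 = 8, c_4 = 1, s_4 = 2, t_4 = 3, a_5 = 9, c_5 = 7, p_5 = 2, q_5 = 3, t_5 = 4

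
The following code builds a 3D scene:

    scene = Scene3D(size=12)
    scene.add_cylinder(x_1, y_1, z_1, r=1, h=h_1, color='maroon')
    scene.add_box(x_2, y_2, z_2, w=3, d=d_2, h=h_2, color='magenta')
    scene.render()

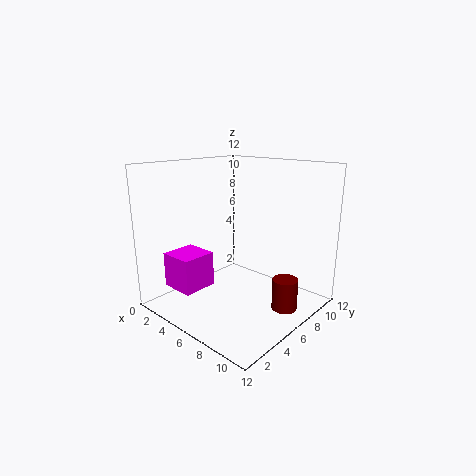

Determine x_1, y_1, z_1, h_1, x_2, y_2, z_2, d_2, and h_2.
x_1 = 10.5; y_1 = 6.5; z_1 = 1; h_1 = 2.5; x_2 = 1; y_2 = 2; z_2 = 1.5; d_2 = 3; h_2 = 3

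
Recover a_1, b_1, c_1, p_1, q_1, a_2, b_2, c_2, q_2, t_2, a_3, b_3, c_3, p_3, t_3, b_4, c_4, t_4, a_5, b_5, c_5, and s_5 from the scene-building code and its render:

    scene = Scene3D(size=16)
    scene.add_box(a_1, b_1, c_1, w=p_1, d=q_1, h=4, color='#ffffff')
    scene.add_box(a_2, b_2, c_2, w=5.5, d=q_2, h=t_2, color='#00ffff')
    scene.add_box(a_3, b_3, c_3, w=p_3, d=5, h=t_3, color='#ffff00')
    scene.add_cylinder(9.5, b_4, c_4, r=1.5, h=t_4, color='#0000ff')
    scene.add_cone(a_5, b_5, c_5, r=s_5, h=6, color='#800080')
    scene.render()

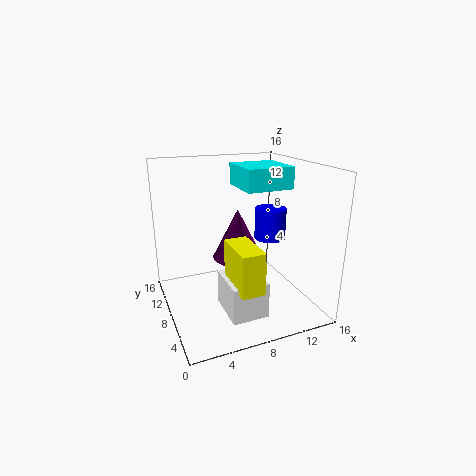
a_1 = 5.5, b_1 = 3, c_1 = 0.5, p_1 = 4, q_1 = 5, a_2 = 9, b_2 = 7.5, c_2 = 13, q_2 = 5.5, t_2 = 2.5, a_3 = 6, b_3 = 2, c_3 = 4, p_3 = 2.5, t_3 = 4.5, b_4 = 3.5, c_4 = 9.5, t_4 = 3, a_5 = 9, b_5 = 10.5, c_5 = 4.5, s_5 = 3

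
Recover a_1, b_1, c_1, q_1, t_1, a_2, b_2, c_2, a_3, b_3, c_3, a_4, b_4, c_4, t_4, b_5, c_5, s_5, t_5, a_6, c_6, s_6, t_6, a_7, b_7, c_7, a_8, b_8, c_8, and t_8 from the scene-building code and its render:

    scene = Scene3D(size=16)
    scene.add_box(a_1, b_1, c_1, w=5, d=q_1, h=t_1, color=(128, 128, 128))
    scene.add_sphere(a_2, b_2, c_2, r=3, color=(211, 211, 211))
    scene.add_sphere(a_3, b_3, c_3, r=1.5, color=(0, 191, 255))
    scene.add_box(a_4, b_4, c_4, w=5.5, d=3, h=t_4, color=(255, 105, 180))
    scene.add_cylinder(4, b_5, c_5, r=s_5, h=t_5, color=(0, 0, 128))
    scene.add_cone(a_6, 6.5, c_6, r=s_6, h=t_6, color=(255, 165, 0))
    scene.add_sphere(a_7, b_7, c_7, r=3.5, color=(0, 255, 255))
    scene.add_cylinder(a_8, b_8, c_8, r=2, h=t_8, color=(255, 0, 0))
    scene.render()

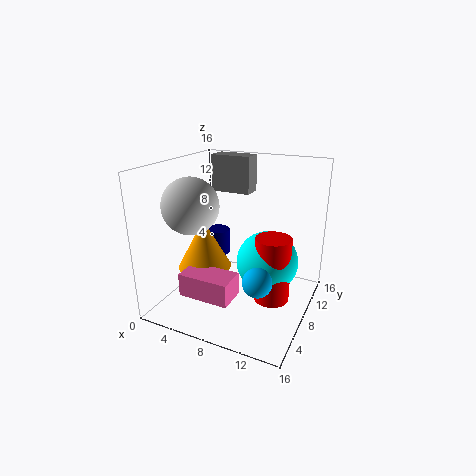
a_1 = 2
b_1 = 13
c_1 = 11.5
q_1 = 2.5
t_1 = 4.5
a_2 = 4
b_2 = 5
c_2 = 12
a_3 = 12
b_3 = 4
c_3 = 5.5
a_4 = 4
b_4 = 2
c_4 = 3
t_4 = 2.5
b_5 = 10.5
c_5 = 4.5
s_5 = 1.5
t_5 = 3
a_6 = 4.5
c_6 = 4.5
s_6 = 3
t_6 = 5.5
a_7 = 11
b_7 = 9.5
c_7 = 5
a_8 = 12
b_8 = 8.5
c_8 = 1
t_8 = 7.5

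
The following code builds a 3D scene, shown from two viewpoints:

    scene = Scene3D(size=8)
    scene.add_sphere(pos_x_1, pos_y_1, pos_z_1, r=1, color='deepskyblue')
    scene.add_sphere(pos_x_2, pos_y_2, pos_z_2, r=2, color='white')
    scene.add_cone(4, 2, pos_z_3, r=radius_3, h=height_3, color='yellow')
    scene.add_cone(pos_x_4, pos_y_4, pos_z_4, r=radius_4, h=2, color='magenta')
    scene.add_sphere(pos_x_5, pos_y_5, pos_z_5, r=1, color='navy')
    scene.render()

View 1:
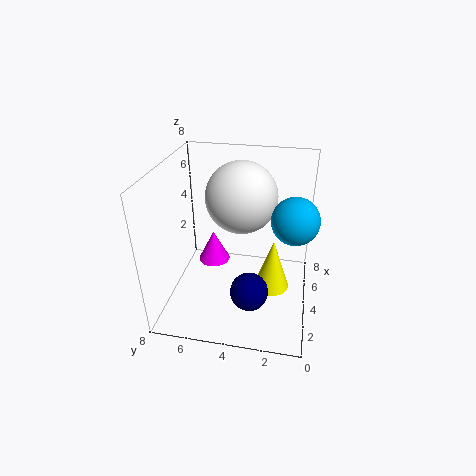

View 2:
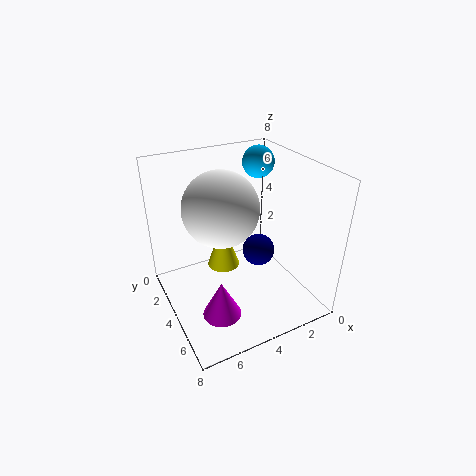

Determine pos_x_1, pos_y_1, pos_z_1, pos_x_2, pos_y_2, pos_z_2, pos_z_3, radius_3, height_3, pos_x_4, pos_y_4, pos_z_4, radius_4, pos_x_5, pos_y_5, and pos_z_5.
pos_x_1 = 1
pos_y_1 = 1
pos_z_1 = 7
pos_x_2 = 5
pos_y_2 = 4
pos_z_2 = 6
pos_z_3 = 1
radius_3 = 1
height_3 = 3
pos_x_4 = 6
pos_y_4 = 6
pos_z_4 = 1
radius_4 = 1
pos_x_5 = 2
pos_y_5 = 3
pos_z_5 = 2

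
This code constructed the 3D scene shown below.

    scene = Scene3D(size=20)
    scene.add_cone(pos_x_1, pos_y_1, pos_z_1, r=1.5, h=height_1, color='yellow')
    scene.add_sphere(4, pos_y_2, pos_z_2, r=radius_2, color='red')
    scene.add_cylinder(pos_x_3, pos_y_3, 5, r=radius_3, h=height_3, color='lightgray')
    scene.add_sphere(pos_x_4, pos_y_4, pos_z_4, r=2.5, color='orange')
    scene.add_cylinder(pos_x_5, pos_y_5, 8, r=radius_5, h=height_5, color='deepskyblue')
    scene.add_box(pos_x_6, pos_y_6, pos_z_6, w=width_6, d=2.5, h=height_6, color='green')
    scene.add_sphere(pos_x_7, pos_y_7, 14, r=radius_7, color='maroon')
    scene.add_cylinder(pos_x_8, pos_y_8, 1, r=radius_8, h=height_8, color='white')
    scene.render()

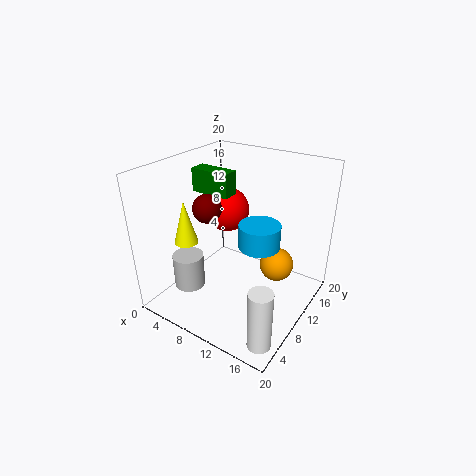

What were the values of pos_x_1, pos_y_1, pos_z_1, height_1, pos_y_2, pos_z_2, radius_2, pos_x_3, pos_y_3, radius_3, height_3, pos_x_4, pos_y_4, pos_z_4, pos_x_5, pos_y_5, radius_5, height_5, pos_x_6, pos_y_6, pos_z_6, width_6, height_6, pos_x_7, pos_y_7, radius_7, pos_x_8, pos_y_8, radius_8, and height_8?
pos_x_1 = 6.5, pos_y_1 = 3.5, pos_z_1 = 11.5, height_1 = 5.5, pos_y_2 = 16, pos_z_2 = 10.5, radius_2 = 3.5, pos_x_3 = 6.5, pos_y_3 = 3.5, radius_3 = 2, height_3 = 4.5, pos_x_4 = 14, pos_y_4 = 14.5, pos_z_4 = 4.5, pos_x_5 = 12, pos_y_5 = 12.5, radius_5 = 3, height_5 = 3.5, pos_x_6 = 1, pos_y_6 = 11.5, pos_z_6 = 14.5, width_6 = 6, height_6 = 3.5, pos_x_7 = 6, pos_y_7 = 8.5, radius_7 = 2, pos_x_8 = 18, pos_y_8 = 2.5, radius_8 = 1.5, height_8 = 8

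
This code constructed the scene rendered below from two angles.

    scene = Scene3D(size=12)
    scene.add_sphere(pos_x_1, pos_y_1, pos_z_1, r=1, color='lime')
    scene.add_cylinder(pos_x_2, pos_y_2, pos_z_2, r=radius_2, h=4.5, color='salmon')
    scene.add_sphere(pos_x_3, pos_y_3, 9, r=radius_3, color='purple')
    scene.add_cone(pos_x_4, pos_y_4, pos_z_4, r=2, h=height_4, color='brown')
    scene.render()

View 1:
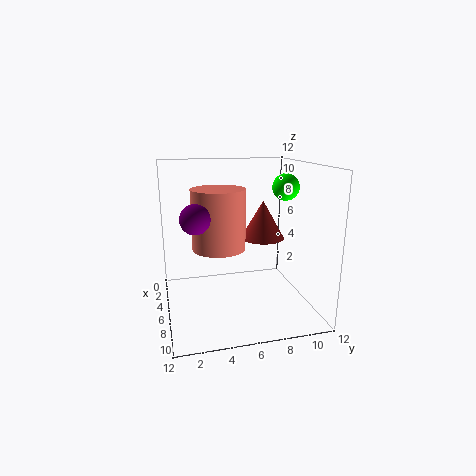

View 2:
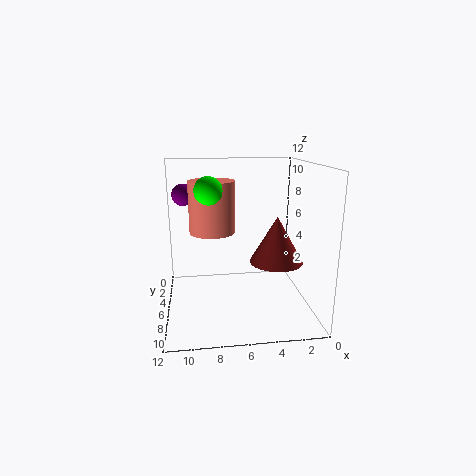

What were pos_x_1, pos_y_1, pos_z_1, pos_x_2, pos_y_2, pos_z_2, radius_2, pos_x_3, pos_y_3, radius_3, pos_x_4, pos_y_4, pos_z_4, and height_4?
pos_x_1 = 8.5
pos_y_1 = 9
pos_z_1 = 10.5
pos_x_2 = 8
pos_y_2 = 4
pos_z_2 = 6
radius_2 = 2
pos_x_3 = 10.5
pos_y_3 = 2
radius_3 = 1
pos_x_4 = 3.5
pos_y_4 = 9
pos_z_4 = 5
height_4 = 3.5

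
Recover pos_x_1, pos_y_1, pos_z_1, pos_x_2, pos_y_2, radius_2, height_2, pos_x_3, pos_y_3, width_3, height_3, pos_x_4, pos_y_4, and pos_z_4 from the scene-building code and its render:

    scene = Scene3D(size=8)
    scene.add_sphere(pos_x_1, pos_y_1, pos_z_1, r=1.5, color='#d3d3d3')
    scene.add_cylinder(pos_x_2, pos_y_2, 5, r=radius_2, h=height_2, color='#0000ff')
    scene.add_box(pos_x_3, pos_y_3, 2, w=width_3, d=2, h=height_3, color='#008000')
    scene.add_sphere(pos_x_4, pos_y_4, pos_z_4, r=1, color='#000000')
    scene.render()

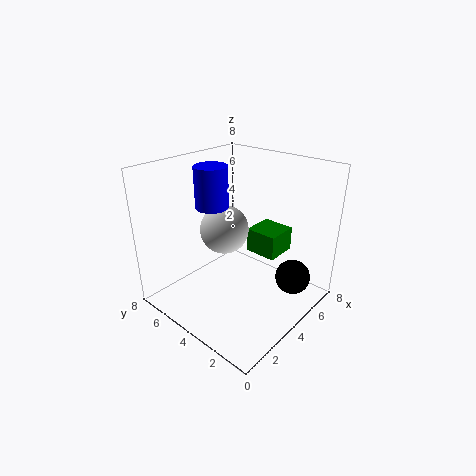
pos_x_1 = 5
pos_y_1 = 6
pos_z_1 = 3.5
pos_x_2 = 4.5
pos_y_2 = 6.5
radius_2 = 1
height_2 = 2.5
pos_x_3 = 6
pos_y_3 = 3
width_3 = 2
height_3 = 1.5
pos_x_4 = 6
pos_y_4 = 1.5
pos_z_4 = 1.5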